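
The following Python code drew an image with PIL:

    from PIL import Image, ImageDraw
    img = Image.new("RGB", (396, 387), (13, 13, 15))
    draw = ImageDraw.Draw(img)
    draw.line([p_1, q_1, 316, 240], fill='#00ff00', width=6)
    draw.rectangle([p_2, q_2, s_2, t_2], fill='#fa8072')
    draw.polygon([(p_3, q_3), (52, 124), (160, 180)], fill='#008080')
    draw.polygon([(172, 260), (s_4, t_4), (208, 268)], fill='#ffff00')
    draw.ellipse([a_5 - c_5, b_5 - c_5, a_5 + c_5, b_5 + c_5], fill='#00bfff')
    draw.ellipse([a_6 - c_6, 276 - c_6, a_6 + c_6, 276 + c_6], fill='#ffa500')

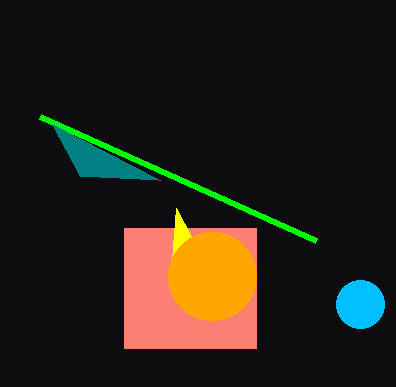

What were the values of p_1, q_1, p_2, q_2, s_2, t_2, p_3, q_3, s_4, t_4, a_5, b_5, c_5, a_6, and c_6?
p_1 = 40, q_1 = 116, p_2 = 124, q_2 = 228, s_2 = 256, t_2 = 348, p_3 = 80, q_3 = 176, s_4 = 176, t_4 = 208, a_5 = 360, b_5 = 304, c_5 = 24, a_6 = 212, c_6 = 44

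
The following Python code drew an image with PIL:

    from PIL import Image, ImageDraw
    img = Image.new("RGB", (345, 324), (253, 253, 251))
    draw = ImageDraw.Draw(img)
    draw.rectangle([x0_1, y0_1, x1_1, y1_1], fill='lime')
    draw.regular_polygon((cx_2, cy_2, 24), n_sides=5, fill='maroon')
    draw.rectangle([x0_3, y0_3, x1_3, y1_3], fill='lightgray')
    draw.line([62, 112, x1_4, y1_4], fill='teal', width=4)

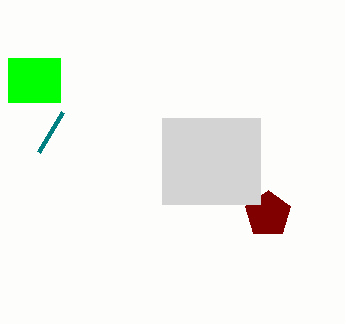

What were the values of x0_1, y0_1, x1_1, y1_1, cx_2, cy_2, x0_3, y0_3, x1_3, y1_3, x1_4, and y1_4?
x0_1 = 8
y0_1 = 58
x1_1 = 60
y1_1 = 102
cx_2 = 268
cy_2 = 214
x0_3 = 162
y0_3 = 118
x1_3 = 260
y1_3 = 204
x1_4 = 38
y1_4 = 152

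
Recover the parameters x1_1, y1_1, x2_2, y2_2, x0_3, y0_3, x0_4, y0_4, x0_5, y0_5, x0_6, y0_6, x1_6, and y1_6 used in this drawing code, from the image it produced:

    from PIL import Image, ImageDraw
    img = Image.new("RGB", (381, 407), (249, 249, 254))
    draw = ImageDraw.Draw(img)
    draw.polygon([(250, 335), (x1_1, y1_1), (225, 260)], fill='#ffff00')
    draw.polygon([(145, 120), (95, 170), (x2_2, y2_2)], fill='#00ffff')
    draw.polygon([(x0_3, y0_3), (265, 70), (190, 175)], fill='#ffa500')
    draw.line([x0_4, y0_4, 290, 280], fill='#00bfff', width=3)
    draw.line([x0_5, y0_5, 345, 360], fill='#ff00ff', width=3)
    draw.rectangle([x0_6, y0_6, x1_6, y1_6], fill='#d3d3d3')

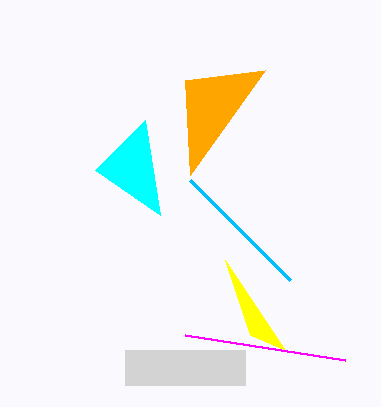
x1_1 = 285
y1_1 = 350
x2_2 = 160
y2_2 = 215
x0_3 = 185
y0_3 = 80
x0_4 = 190
y0_4 = 180
x0_5 = 185
y0_5 = 335
x0_6 = 125
y0_6 = 350
x1_6 = 245
y1_6 = 385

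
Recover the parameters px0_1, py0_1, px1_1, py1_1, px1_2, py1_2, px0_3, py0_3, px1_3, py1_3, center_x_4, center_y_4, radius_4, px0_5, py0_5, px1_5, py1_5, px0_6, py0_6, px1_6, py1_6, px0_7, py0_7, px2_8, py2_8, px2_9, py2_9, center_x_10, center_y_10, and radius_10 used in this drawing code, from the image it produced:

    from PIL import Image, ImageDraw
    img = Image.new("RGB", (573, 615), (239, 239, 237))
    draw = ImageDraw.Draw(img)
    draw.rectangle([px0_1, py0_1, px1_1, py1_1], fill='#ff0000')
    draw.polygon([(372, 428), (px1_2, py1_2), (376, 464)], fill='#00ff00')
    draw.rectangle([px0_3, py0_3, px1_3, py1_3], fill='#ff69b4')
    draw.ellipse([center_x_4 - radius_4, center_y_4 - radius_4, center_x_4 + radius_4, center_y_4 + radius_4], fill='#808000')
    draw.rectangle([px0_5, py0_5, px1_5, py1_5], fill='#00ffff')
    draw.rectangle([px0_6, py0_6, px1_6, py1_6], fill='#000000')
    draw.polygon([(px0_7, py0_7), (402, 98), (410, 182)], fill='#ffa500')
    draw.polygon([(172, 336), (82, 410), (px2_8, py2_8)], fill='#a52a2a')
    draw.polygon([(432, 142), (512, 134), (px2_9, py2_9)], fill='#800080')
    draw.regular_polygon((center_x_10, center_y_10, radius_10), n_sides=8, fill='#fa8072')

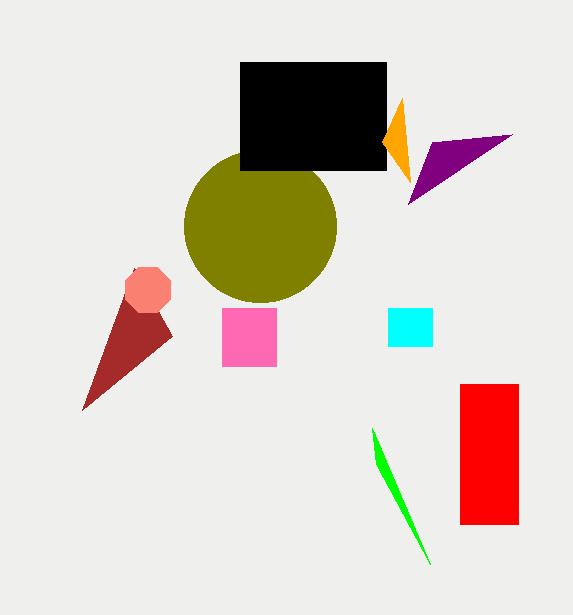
px0_1 = 460
py0_1 = 384
px1_1 = 518
py1_1 = 524
px1_2 = 430
py1_2 = 564
px0_3 = 222
py0_3 = 308
px1_3 = 276
py1_3 = 366
center_x_4 = 260
center_y_4 = 226
radius_4 = 76
px0_5 = 388
py0_5 = 308
px1_5 = 432
py1_5 = 346
px0_6 = 240
py0_6 = 62
px1_6 = 386
py1_6 = 170
px0_7 = 382
py0_7 = 142
px2_8 = 134
py2_8 = 268
px2_9 = 408
py2_9 = 204
center_x_10 = 148
center_y_10 = 290
radius_10 = 24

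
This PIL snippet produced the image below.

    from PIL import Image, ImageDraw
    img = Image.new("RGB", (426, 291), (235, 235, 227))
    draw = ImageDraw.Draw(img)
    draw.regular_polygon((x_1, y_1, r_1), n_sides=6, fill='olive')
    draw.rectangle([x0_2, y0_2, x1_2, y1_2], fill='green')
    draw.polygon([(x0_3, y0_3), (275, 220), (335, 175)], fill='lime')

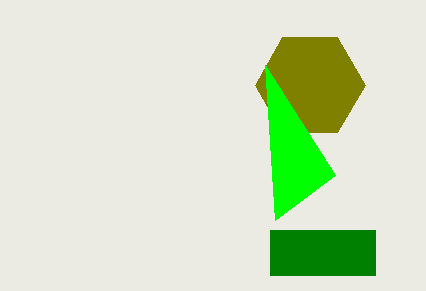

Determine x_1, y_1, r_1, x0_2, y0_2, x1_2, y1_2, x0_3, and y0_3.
x_1 = 310
y_1 = 85
r_1 = 55
x0_2 = 270
y0_2 = 230
x1_2 = 375
y1_2 = 275
x0_3 = 265
y0_3 = 65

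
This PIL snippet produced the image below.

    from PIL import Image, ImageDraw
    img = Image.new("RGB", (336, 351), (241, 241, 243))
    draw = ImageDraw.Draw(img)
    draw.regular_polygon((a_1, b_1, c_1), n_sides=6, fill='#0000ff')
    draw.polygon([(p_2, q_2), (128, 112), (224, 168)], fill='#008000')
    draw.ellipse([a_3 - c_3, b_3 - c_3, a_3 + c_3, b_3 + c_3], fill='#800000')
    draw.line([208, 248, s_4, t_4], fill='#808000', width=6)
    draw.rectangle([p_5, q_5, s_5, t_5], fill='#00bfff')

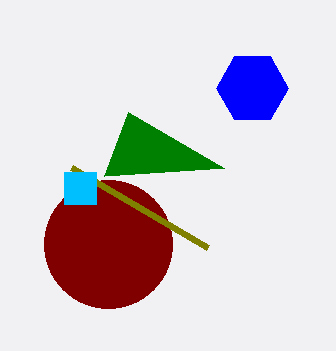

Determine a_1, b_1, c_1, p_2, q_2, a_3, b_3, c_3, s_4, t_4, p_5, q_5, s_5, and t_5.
a_1 = 252
b_1 = 88
c_1 = 36
p_2 = 104
q_2 = 176
a_3 = 108
b_3 = 244
c_3 = 64
s_4 = 72
t_4 = 168
p_5 = 64
q_5 = 172
s_5 = 96
t_5 = 204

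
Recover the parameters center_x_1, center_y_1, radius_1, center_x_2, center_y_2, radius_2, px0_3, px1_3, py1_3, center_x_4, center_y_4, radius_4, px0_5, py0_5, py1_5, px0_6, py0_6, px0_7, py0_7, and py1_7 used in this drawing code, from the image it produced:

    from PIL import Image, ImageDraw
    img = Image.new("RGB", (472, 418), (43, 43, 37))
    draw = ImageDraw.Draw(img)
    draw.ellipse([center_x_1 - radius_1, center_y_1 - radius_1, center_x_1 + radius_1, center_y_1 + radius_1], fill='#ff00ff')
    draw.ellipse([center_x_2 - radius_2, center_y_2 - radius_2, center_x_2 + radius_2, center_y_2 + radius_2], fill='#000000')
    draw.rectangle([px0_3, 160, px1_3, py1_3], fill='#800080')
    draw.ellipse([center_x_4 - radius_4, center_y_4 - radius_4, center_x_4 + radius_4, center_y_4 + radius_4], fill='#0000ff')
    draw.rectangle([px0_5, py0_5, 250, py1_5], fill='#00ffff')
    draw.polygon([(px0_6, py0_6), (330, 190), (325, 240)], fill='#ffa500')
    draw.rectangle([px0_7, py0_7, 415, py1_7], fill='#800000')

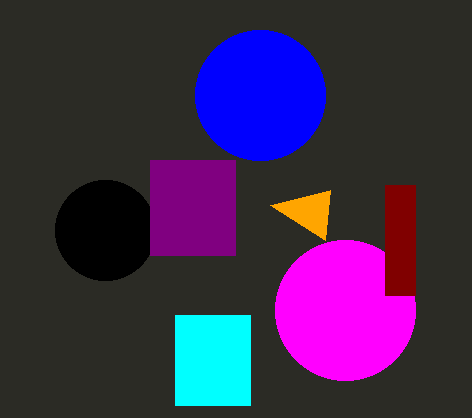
center_x_1 = 345, center_y_1 = 310, radius_1 = 70, center_x_2 = 105, center_y_2 = 230, radius_2 = 50, px0_3 = 150, px1_3 = 235, py1_3 = 255, center_x_4 = 260, center_y_4 = 95, radius_4 = 65, px0_5 = 175, py0_5 = 315, py1_5 = 405, px0_6 = 270, py0_6 = 205, px0_7 = 385, py0_7 = 185, py1_7 = 295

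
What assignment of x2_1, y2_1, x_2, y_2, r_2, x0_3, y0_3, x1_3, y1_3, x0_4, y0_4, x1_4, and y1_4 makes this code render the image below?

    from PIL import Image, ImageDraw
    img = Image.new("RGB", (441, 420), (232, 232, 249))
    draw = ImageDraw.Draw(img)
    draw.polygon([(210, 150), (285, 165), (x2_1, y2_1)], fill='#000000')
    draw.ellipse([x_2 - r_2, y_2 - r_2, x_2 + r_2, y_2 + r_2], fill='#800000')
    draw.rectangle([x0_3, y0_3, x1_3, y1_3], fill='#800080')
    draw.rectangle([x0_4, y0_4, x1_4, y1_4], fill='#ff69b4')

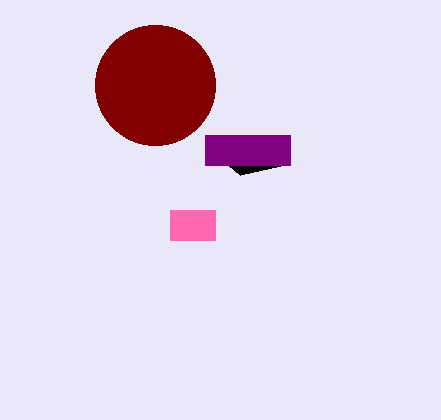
x2_1 = 240, y2_1 = 175, x_2 = 155, y_2 = 85, r_2 = 60, x0_3 = 205, y0_3 = 135, x1_3 = 290, y1_3 = 165, x0_4 = 170, y0_4 = 210, x1_4 = 215, y1_4 = 240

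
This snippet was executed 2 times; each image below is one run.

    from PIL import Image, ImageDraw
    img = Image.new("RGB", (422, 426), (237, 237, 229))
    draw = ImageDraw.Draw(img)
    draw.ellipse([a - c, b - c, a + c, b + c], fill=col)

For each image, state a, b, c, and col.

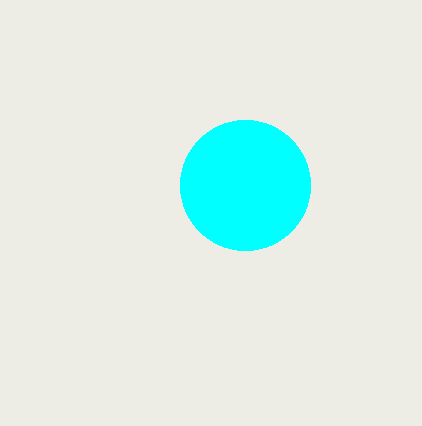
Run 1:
a = 245, b = 185, c = 65, col = 'cyan'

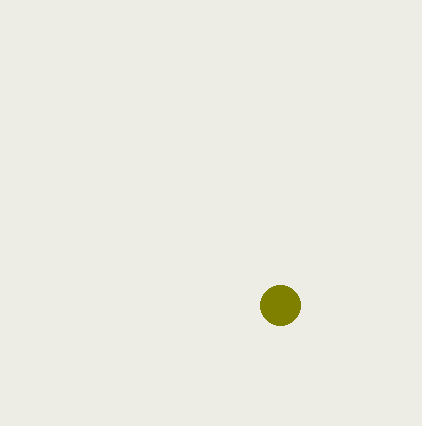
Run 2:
a = 280
b = 305
c = 20
col = 'olive'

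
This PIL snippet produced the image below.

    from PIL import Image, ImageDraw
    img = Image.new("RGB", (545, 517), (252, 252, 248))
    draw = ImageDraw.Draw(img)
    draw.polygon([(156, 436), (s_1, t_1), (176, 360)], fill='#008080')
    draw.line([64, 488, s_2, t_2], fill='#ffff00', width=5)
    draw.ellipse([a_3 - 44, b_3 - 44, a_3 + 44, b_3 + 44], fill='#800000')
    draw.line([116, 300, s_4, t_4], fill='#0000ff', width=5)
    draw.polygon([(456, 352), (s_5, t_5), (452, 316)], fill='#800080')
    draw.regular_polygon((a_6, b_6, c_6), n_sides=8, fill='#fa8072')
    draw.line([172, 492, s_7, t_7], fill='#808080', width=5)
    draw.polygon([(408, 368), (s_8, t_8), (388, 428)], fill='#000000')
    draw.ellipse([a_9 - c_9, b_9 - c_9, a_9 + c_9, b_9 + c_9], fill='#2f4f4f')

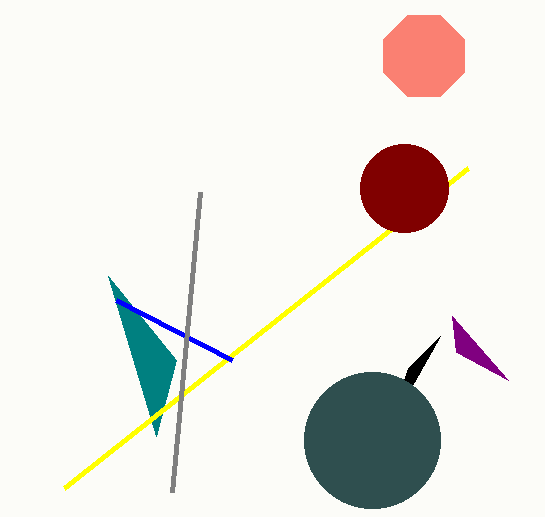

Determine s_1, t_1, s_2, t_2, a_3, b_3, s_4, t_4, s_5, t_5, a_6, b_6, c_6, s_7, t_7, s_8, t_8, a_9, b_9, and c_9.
s_1 = 108; t_1 = 276; s_2 = 468; t_2 = 168; a_3 = 404; b_3 = 188; s_4 = 232; t_4 = 360; s_5 = 508; t_5 = 380; a_6 = 424; b_6 = 56; c_6 = 44; s_7 = 200; t_7 = 192; s_8 = 440; t_8 = 336; a_9 = 372; b_9 = 440; c_9 = 68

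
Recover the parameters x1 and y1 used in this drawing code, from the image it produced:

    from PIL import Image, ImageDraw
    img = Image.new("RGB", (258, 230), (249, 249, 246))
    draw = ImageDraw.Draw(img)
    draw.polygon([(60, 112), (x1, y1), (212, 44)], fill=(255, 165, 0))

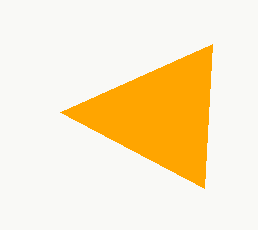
x1 = 204; y1 = 188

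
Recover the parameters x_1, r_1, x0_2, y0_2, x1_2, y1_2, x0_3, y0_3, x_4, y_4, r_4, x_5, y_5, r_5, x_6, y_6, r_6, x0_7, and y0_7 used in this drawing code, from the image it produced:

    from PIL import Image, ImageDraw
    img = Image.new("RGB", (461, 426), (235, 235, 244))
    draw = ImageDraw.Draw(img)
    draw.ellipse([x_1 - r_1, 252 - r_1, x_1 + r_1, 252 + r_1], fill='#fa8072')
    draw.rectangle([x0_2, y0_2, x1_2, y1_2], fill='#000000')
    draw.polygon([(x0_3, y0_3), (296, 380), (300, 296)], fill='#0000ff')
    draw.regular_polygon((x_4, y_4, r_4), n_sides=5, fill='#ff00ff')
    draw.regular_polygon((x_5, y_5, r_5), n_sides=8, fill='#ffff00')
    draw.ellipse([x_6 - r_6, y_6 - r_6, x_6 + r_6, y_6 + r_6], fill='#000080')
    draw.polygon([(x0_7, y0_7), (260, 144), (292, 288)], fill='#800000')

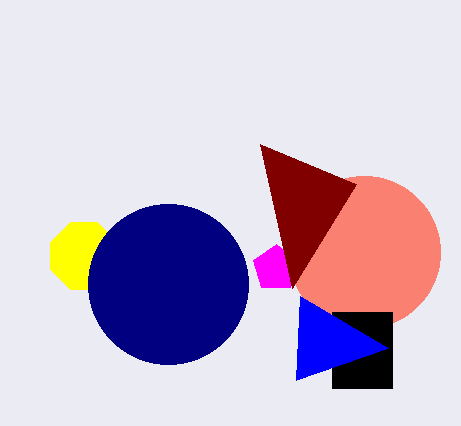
x_1 = 364
r_1 = 76
x0_2 = 332
y0_2 = 312
x1_2 = 392
y1_2 = 388
x0_3 = 388
y0_3 = 348
x_4 = 276
y_4 = 268
r_4 = 24
x_5 = 84
y_5 = 256
r_5 = 36
x_6 = 168
y_6 = 284
r_6 = 80
x0_7 = 356
y0_7 = 184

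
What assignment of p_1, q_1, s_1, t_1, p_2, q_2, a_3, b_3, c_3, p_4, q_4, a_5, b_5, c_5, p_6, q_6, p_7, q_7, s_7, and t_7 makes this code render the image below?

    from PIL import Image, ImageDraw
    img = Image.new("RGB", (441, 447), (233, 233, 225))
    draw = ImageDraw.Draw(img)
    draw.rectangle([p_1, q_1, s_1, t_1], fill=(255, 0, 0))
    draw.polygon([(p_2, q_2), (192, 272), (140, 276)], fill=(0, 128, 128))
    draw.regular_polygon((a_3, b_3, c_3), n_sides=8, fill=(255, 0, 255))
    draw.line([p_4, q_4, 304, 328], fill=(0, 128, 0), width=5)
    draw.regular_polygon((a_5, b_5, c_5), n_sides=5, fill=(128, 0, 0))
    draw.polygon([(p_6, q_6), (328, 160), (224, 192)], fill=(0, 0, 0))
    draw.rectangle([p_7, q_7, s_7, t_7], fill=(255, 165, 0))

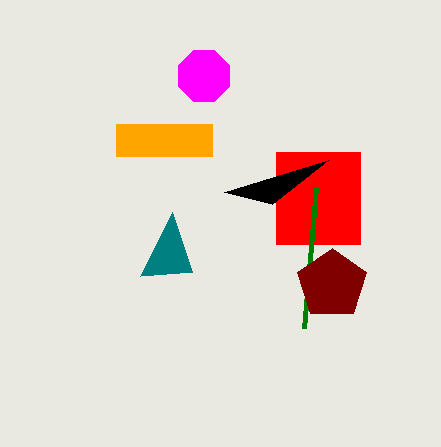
p_1 = 276; q_1 = 152; s_1 = 360; t_1 = 244; p_2 = 172; q_2 = 212; a_3 = 204; b_3 = 76; c_3 = 28; p_4 = 316; q_4 = 188; a_5 = 332; b_5 = 284; c_5 = 36; p_6 = 272; q_6 = 204; p_7 = 116; q_7 = 124; s_7 = 212; t_7 = 156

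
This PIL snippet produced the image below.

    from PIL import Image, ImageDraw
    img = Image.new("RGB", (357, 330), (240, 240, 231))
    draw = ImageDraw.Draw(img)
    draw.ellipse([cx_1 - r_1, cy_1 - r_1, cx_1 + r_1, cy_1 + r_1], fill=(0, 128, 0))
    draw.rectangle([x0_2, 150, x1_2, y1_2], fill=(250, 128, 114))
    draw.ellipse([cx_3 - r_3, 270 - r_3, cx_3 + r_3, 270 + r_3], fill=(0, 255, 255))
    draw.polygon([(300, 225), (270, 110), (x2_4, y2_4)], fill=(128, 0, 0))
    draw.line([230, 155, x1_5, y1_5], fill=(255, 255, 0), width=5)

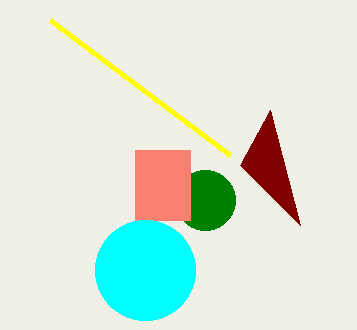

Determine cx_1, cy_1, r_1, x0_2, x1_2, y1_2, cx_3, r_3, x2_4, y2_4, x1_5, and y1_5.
cx_1 = 205, cy_1 = 200, r_1 = 30, x0_2 = 135, x1_2 = 190, y1_2 = 220, cx_3 = 145, r_3 = 50, x2_4 = 240, y2_4 = 165, x1_5 = 50, y1_5 = 20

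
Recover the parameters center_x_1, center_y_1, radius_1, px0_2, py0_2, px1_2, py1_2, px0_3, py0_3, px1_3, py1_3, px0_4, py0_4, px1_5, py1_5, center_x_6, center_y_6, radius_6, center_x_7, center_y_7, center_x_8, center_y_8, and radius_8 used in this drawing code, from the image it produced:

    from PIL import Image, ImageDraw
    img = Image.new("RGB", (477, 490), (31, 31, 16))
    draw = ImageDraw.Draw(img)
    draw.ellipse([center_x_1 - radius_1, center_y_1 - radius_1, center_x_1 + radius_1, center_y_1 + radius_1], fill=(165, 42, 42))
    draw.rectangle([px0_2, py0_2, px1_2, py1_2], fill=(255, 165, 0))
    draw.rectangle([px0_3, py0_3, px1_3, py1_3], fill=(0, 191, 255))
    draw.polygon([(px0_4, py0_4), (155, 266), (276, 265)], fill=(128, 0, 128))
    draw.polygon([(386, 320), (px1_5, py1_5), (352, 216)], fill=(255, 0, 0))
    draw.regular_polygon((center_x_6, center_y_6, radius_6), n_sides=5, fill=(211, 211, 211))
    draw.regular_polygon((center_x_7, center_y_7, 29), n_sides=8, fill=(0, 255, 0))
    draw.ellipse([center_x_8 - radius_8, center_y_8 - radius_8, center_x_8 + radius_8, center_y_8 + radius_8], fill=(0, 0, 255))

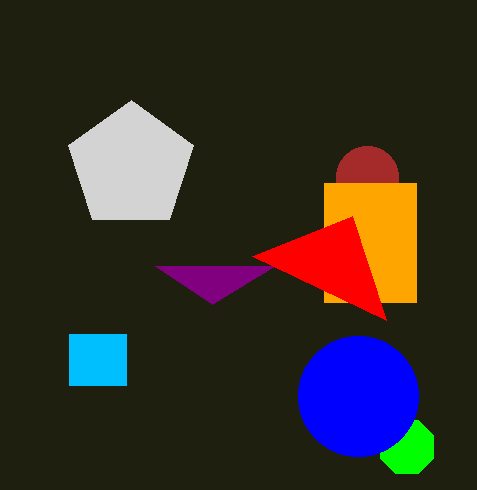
center_x_1 = 367
center_y_1 = 177
radius_1 = 31
px0_2 = 324
py0_2 = 183
px1_2 = 416
py1_2 = 302
px0_3 = 69
py0_3 = 334
px1_3 = 126
py1_3 = 385
px0_4 = 212
py0_4 = 304
px1_5 = 252
py1_5 = 256
center_x_6 = 131
center_y_6 = 166
radius_6 = 66
center_x_7 = 407
center_y_7 = 447
center_x_8 = 358
center_y_8 = 396
radius_8 = 60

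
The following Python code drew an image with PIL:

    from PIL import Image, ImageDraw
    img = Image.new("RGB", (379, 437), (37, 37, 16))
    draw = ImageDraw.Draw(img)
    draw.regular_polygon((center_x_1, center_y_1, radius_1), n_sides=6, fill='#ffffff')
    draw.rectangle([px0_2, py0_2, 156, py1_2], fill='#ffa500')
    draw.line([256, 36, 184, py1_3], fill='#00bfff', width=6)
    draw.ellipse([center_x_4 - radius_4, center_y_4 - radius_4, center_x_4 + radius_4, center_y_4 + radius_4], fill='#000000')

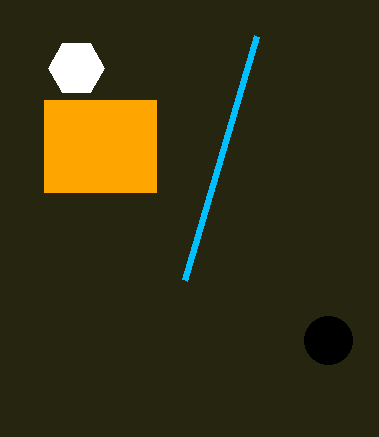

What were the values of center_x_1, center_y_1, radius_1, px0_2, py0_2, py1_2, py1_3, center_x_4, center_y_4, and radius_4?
center_x_1 = 76, center_y_1 = 68, radius_1 = 28, px0_2 = 44, py0_2 = 100, py1_2 = 192, py1_3 = 280, center_x_4 = 328, center_y_4 = 340, radius_4 = 24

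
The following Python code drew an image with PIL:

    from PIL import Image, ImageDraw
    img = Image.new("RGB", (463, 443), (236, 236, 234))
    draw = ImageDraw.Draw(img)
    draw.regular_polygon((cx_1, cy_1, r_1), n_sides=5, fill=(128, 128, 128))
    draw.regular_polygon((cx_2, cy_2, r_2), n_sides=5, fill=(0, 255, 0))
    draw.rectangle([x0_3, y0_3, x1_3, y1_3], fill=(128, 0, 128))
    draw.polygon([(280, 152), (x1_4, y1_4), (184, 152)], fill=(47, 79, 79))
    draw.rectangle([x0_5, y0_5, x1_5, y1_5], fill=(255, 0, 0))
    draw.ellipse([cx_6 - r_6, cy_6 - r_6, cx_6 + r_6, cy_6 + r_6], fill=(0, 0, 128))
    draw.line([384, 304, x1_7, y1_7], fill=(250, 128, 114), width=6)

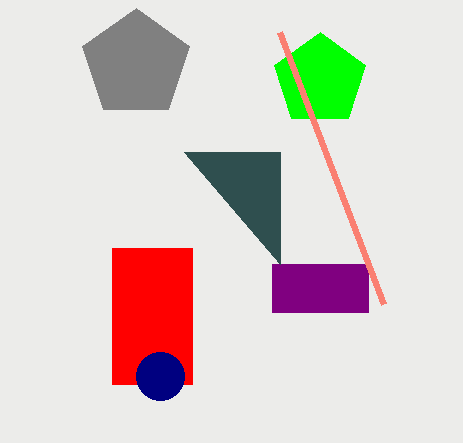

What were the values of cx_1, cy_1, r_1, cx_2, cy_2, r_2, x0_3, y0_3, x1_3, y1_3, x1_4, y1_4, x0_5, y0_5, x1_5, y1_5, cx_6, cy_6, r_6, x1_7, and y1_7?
cx_1 = 136, cy_1 = 64, r_1 = 56, cx_2 = 320, cy_2 = 80, r_2 = 48, x0_3 = 272, y0_3 = 264, x1_3 = 368, y1_3 = 312, x1_4 = 280, y1_4 = 264, x0_5 = 112, y0_5 = 248, x1_5 = 192, y1_5 = 384, cx_6 = 160, cy_6 = 376, r_6 = 24, x1_7 = 280, y1_7 = 32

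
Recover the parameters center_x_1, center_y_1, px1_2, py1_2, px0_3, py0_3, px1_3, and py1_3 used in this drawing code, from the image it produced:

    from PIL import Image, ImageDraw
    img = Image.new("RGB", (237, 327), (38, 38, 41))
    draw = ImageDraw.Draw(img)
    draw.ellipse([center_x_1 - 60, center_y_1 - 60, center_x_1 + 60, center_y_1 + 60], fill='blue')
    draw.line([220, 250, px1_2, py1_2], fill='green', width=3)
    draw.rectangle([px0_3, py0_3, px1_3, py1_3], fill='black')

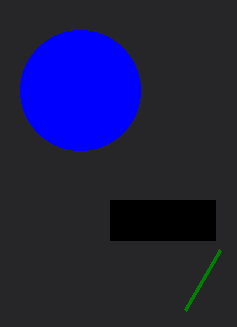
center_x_1 = 80; center_y_1 = 90; px1_2 = 185; py1_2 = 310; px0_3 = 110; py0_3 = 200; px1_3 = 215; py1_3 = 240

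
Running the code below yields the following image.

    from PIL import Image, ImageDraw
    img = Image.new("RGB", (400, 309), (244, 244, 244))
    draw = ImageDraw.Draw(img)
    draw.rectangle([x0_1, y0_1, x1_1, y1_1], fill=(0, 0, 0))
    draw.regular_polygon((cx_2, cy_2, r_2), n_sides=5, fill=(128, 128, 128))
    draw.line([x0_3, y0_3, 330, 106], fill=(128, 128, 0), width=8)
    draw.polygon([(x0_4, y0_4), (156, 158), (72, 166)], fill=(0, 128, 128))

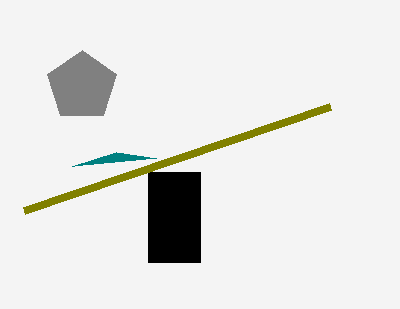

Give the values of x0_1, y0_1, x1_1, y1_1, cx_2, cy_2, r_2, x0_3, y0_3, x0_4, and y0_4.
x0_1 = 148, y0_1 = 172, x1_1 = 200, y1_1 = 262, cx_2 = 82, cy_2 = 86, r_2 = 36, x0_3 = 24, y0_3 = 210, x0_4 = 116, y0_4 = 152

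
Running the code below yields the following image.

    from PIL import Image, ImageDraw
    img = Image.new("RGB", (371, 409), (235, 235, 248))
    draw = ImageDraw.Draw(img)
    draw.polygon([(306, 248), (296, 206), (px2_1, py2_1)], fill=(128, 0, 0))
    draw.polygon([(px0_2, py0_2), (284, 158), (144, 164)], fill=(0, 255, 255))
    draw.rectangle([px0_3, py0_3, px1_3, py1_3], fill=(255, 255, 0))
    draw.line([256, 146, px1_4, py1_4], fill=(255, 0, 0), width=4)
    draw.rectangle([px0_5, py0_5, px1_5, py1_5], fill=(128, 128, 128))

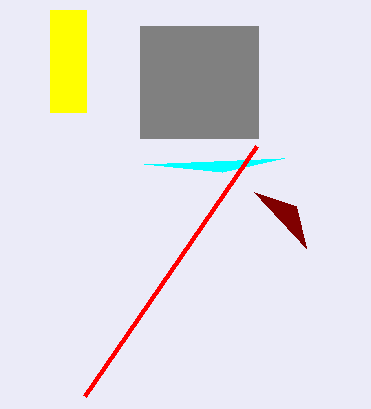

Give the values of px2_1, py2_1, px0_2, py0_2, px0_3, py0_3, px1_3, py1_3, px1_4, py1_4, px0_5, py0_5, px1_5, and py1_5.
px2_1 = 254; py2_1 = 192; px0_2 = 222; py0_2 = 172; px0_3 = 50; py0_3 = 10; px1_3 = 86; py1_3 = 112; px1_4 = 84; py1_4 = 396; px0_5 = 140; py0_5 = 26; px1_5 = 258; py1_5 = 138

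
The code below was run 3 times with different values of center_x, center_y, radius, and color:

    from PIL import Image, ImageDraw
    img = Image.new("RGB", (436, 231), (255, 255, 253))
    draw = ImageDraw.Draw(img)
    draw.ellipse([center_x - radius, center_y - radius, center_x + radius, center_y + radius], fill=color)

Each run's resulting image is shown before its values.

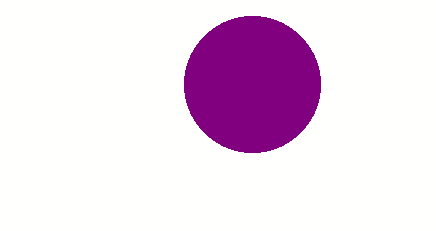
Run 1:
center_x = 252; center_y = 84; radius = 68; color = 'purple'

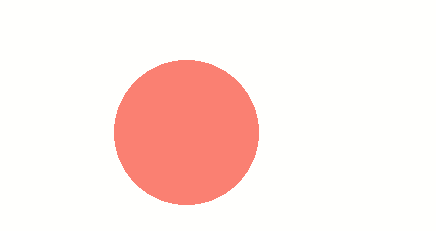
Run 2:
center_x = 186, center_y = 132, radius = 72, color = 'salmon'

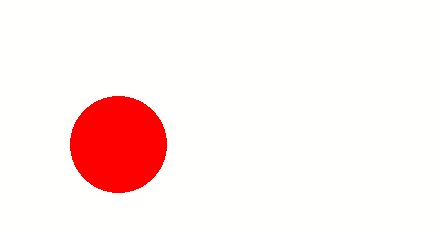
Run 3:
center_x = 118, center_y = 144, radius = 48, color = 'red'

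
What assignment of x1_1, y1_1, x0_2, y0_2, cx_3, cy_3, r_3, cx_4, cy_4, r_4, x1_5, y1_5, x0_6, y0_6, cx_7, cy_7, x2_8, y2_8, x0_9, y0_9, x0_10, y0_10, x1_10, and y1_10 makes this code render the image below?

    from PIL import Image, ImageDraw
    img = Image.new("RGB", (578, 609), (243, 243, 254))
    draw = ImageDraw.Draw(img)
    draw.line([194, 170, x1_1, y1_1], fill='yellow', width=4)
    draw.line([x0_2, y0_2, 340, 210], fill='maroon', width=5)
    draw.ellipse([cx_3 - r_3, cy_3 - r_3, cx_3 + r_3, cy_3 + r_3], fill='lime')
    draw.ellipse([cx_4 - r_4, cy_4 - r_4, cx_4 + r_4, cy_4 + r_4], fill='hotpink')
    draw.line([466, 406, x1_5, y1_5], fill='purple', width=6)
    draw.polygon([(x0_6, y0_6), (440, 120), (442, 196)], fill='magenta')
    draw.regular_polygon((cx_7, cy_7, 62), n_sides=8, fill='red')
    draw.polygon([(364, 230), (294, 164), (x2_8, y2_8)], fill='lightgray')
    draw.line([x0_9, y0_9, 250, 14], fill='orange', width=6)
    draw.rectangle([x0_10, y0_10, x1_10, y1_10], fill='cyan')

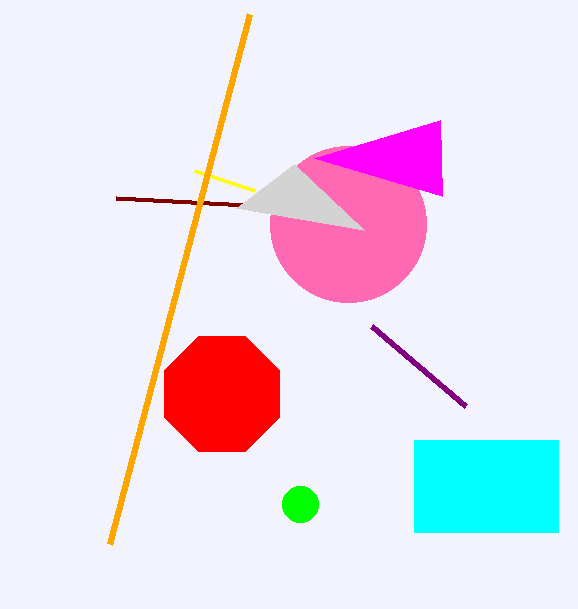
x1_1 = 254, y1_1 = 190, x0_2 = 116, y0_2 = 198, cx_3 = 300, cy_3 = 504, r_3 = 18, cx_4 = 348, cy_4 = 224, r_4 = 78, x1_5 = 372, y1_5 = 326, x0_6 = 314, y0_6 = 158, cx_7 = 222, cy_7 = 394, x2_8 = 236, y2_8 = 208, x0_9 = 110, y0_9 = 544, x0_10 = 414, y0_10 = 440, x1_10 = 558, y1_10 = 532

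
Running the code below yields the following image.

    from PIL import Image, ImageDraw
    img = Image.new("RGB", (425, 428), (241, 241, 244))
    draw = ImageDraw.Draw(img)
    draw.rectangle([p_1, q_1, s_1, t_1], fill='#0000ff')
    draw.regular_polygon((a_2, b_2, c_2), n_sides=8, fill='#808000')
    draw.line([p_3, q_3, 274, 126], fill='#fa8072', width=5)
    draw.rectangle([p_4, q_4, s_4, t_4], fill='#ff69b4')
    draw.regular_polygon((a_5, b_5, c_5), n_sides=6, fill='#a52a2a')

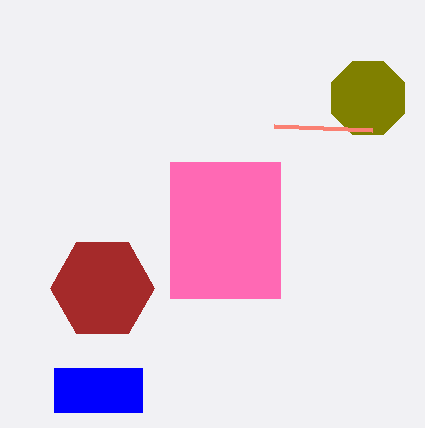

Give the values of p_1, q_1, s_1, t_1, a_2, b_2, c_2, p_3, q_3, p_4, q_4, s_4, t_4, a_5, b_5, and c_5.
p_1 = 54, q_1 = 368, s_1 = 142, t_1 = 412, a_2 = 368, b_2 = 98, c_2 = 40, p_3 = 372, q_3 = 130, p_4 = 170, q_4 = 162, s_4 = 280, t_4 = 298, a_5 = 102, b_5 = 288, c_5 = 52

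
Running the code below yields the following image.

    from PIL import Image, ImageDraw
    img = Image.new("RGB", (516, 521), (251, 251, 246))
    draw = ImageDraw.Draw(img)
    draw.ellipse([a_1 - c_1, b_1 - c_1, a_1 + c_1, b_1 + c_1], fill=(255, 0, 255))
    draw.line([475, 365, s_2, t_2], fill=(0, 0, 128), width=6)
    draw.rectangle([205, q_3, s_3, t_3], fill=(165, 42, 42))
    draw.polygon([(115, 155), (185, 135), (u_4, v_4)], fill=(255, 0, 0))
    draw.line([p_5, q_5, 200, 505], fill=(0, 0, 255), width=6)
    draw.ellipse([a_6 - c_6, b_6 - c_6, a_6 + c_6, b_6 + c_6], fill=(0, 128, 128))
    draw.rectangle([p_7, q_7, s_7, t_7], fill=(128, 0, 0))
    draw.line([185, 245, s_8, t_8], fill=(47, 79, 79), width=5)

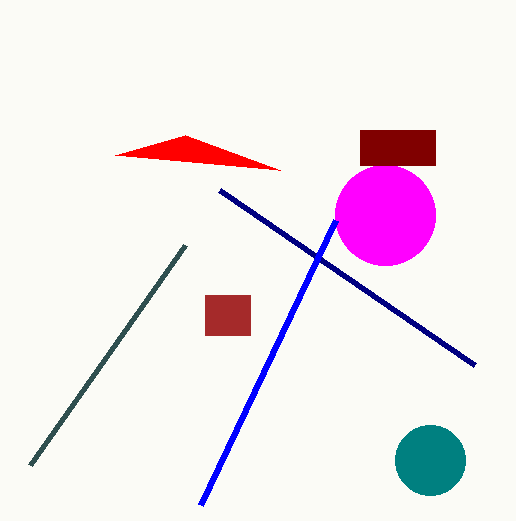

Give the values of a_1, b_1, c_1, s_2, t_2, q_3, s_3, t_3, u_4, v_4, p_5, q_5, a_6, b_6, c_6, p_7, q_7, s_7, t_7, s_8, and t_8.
a_1 = 385, b_1 = 215, c_1 = 50, s_2 = 220, t_2 = 190, q_3 = 295, s_3 = 250, t_3 = 335, u_4 = 280, v_4 = 170, p_5 = 335, q_5 = 220, a_6 = 430, b_6 = 460, c_6 = 35, p_7 = 360, q_7 = 130, s_7 = 435, t_7 = 165, s_8 = 30, t_8 = 465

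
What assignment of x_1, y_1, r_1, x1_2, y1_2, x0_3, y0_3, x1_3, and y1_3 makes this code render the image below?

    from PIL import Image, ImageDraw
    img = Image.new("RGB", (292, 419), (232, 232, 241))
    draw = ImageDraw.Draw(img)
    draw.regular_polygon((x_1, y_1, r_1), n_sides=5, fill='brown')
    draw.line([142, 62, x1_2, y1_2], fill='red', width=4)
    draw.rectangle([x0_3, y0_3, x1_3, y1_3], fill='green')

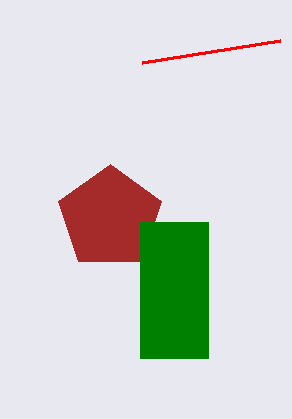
x_1 = 110
y_1 = 218
r_1 = 54
x1_2 = 280
y1_2 = 40
x0_3 = 140
y0_3 = 222
x1_3 = 208
y1_3 = 358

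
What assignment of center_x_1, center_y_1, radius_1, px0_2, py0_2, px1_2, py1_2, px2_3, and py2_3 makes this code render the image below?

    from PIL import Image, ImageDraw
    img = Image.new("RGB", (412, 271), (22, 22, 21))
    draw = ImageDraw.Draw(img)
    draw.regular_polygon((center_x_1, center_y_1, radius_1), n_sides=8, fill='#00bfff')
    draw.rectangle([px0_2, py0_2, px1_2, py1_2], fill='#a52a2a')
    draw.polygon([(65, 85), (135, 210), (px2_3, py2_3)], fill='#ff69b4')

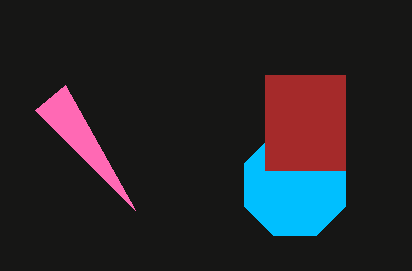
center_x_1 = 295, center_y_1 = 185, radius_1 = 55, px0_2 = 265, py0_2 = 75, px1_2 = 345, py1_2 = 170, px2_3 = 35, py2_3 = 110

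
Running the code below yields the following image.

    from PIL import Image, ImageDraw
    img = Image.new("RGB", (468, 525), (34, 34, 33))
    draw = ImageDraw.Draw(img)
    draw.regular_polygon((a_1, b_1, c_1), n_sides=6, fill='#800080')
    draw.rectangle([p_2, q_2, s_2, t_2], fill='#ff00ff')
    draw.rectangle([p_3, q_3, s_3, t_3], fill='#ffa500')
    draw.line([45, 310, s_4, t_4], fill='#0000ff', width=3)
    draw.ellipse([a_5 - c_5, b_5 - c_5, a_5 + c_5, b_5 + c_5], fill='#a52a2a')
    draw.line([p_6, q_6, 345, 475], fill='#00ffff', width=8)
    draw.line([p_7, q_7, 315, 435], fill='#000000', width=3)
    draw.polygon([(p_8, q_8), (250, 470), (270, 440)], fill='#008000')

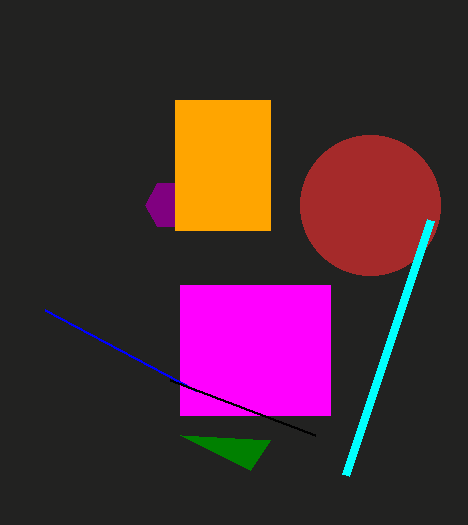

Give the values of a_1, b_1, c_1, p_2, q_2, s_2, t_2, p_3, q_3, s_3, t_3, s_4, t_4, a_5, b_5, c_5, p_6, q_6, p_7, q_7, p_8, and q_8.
a_1 = 170, b_1 = 205, c_1 = 25, p_2 = 180, q_2 = 285, s_2 = 330, t_2 = 415, p_3 = 175, q_3 = 100, s_3 = 270, t_3 = 230, s_4 = 195, t_4 = 390, a_5 = 370, b_5 = 205, c_5 = 70, p_6 = 430, q_6 = 220, p_7 = 170, q_7 = 380, p_8 = 180, q_8 = 435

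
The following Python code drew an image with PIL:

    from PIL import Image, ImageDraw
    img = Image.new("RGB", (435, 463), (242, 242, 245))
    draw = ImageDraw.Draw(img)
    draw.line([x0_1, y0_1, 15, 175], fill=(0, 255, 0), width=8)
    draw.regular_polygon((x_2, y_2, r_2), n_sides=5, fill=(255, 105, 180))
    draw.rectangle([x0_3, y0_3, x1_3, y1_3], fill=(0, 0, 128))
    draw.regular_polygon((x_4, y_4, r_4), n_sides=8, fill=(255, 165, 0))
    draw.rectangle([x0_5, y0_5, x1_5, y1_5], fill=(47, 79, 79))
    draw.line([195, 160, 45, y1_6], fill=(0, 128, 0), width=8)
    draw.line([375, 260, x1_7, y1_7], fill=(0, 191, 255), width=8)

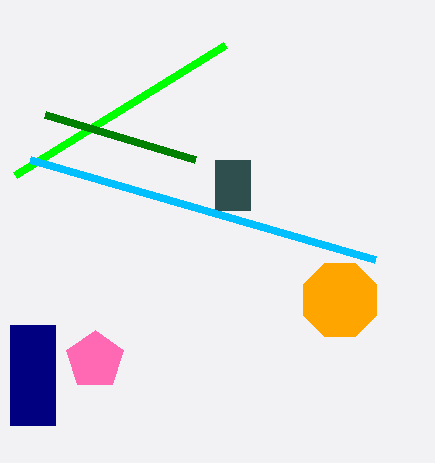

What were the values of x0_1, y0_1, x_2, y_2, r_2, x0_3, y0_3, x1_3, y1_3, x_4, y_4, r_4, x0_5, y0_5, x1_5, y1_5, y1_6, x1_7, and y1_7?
x0_1 = 225; y0_1 = 45; x_2 = 95; y_2 = 360; r_2 = 30; x0_3 = 10; y0_3 = 325; x1_3 = 55; y1_3 = 425; x_4 = 340; y_4 = 300; r_4 = 40; x0_5 = 215; y0_5 = 160; x1_5 = 250; y1_5 = 210; y1_6 = 115; x1_7 = 30; y1_7 = 160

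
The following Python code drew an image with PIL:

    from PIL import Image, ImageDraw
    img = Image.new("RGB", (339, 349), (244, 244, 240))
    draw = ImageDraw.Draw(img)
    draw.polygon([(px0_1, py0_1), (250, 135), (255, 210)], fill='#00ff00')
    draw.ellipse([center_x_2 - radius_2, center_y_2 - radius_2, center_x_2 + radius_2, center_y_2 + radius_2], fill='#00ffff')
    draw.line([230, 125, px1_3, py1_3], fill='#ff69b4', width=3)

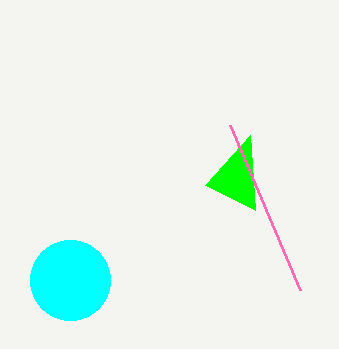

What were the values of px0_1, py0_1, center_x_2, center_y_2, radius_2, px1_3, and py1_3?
px0_1 = 205
py0_1 = 185
center_x_2 = 70
center_y_2 = 280
radius_2 = 40
px1_3 = 300
py1_3 = 290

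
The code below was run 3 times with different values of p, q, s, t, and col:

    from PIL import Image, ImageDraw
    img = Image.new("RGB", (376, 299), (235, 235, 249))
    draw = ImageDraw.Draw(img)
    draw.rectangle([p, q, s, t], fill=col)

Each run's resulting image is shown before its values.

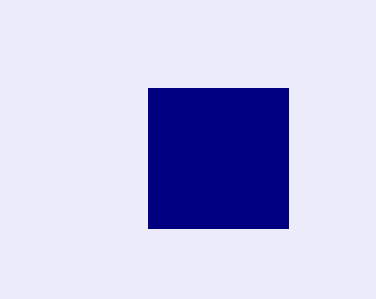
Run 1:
p = 148
q = 88
s = 288
t = 228
col = 'navy'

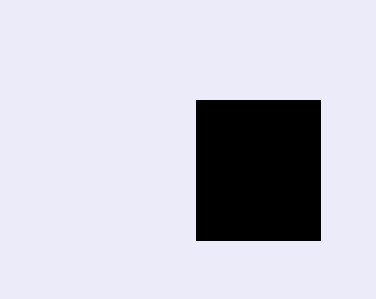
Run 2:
p = 196; q = 100; s = 320; t = 240; col = 'black'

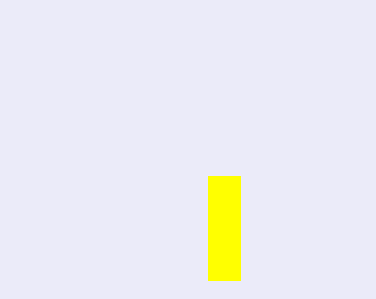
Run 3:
p = 208, q = 176, s = 240, t = 280, col = 'yellow'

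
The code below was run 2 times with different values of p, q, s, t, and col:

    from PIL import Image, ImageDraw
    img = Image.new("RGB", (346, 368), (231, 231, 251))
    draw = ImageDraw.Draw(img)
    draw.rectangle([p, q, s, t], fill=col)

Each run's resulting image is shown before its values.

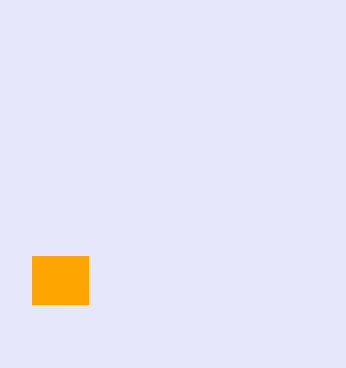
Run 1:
p = 32; q = 256; s = 88; t = 304; col = 'orange'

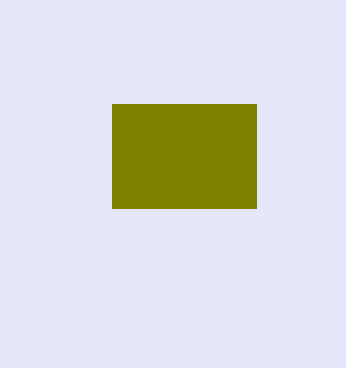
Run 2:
p = 112, q = 104, s = 256, t = 208, col = 'olive'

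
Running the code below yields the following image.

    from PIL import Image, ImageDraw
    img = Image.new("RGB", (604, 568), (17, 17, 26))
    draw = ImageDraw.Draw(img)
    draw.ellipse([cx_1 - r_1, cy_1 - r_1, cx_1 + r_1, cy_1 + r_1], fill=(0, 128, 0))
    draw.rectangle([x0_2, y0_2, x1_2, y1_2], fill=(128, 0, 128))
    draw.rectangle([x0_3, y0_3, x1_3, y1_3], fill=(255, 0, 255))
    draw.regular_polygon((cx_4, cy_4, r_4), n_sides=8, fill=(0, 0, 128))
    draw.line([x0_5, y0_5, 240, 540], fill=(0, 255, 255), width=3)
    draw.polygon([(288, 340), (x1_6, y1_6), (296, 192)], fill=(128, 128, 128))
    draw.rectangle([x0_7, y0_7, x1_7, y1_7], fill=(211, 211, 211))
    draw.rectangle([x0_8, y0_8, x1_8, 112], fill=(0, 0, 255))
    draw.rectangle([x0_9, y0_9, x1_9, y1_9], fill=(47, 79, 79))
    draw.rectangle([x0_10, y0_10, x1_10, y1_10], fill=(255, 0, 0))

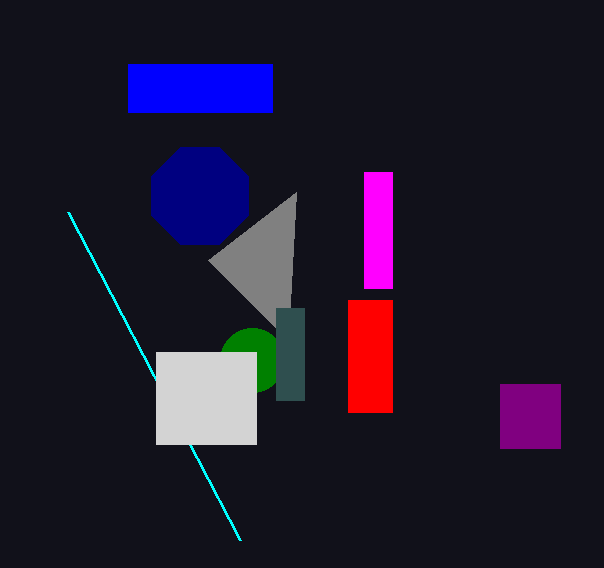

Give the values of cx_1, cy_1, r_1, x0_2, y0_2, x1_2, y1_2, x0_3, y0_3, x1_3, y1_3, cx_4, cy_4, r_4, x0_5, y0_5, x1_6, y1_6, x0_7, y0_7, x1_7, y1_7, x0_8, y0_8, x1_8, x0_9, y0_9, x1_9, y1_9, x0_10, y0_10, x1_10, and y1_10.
cx_1 = 252, cy_1 = 360, r_1 = 32, x0_2 = 500, y0_2 = 384, x1_2 = 560, y1_2 = 448, x0_3 = 364, y0_3 = 172, x1_3 = 392, y1_3 = 288, cx_4 = 200, cy_4 = 196, r_4 = 52, x0_5 = 68, y0_5 = 212, x1_6 = 208, y1_6 = 260, x0_7 = 156, y0_7 = 352, x1_7 = 256, y1_7 = 444, x0_8 = 128, y0_8 = 64, x1_8 = 272, x0_9 = 276, y0_9 = 308, x1_9 = 304, y1_9 = 400, x0_10 = 348, y0_10 = 300, x1_10 = 392, y1_10 = 412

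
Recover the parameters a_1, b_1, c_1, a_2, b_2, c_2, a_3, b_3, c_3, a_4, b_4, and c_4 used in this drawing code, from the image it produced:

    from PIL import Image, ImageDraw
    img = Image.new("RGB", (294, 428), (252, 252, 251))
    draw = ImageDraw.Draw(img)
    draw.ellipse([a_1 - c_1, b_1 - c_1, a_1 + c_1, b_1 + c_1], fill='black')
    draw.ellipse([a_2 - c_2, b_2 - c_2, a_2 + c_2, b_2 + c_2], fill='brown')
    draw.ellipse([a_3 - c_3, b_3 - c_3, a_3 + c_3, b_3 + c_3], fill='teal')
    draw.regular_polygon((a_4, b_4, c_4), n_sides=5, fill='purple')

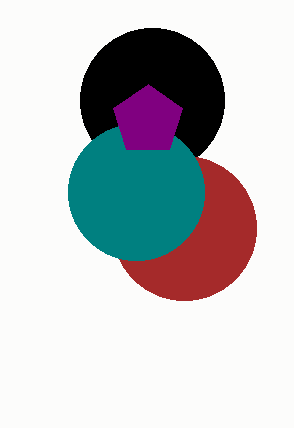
a_1 = 152; b_1 = 100; c_1 = 72; a_2 = 184; b_2 = 228; c_2 = 72; a_3 = 136; b_3 = 192; c_3 = 68; a_4 = 148; b_4 = 120; c_4 = 36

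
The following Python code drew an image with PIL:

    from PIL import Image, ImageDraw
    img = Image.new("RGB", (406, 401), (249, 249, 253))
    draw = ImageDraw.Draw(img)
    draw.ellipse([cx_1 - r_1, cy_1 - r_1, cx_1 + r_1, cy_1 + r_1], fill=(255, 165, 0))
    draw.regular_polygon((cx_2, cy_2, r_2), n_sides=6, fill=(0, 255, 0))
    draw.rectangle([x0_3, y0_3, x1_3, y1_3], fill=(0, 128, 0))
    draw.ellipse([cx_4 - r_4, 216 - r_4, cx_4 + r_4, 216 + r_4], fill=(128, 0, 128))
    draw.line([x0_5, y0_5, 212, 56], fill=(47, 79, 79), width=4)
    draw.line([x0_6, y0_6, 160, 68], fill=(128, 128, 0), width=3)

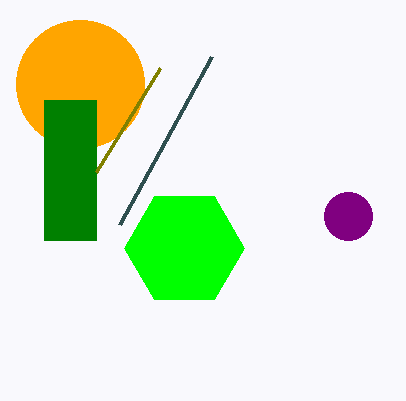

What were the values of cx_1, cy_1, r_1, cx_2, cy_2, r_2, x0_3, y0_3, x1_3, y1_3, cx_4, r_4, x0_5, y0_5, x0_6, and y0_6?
cx_1 = 80; cy_1 = 84; r_1 = 64; cx_2 = 184; cy_2 = 248; r_2 = 60; x0_3 = 44; y0_3 = 100; x1_3 = 96; y1_3 = 240; cx_4 = 348; r_4 = 24; x0_5 = 120; y0_5 = 224; x0_6 = 96; y0_6 = 172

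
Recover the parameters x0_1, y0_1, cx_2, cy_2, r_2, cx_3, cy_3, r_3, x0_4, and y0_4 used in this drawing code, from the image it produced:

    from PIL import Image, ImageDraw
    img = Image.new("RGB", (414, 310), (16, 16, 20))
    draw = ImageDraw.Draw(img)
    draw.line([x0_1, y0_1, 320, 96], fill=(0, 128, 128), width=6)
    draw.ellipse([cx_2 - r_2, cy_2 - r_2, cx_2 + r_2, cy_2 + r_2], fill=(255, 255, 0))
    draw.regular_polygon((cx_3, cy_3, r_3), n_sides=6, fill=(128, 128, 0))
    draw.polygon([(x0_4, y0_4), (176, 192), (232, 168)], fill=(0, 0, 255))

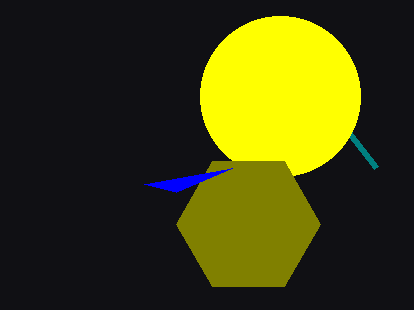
x0_1 = 376
y0_1 = 168
cx_2 = 280
cy_2 = 96
r_2 = 80
cx_3 = 248
cy_3 = 224
r_3 = 72
x0_4 = 144
y0_4 = 184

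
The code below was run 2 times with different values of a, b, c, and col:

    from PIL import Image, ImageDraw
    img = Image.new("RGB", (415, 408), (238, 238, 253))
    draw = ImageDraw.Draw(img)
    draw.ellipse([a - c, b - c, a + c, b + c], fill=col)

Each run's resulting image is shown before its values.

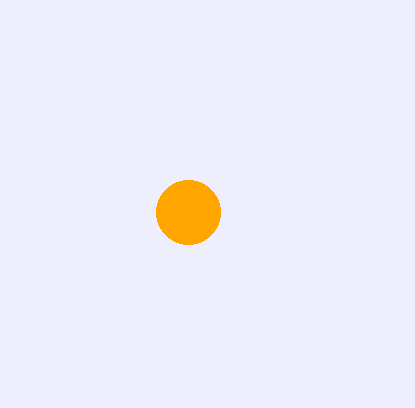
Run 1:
a = 188
b = 212
c = 32
col = 'orange'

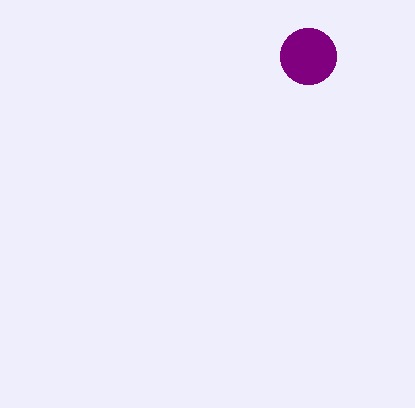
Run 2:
a = 308
b = 56
c = 28
col = 'purple'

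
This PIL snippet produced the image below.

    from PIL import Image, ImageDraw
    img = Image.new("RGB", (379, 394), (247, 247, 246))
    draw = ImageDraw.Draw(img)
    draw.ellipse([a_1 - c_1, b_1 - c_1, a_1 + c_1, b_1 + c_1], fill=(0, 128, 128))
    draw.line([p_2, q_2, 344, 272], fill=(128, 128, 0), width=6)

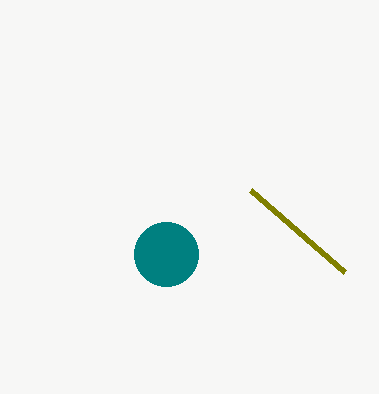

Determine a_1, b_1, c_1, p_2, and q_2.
a_1 = 166; b_1 = 254; c_1 = 32; p_2 = 250; q_2 = 190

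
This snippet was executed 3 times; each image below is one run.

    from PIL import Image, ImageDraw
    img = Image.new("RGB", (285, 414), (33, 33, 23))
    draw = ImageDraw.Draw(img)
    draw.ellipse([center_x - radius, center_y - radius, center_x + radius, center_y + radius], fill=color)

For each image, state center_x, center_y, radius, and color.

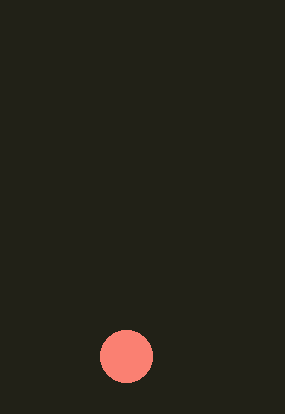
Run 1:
center_x = 126
center_y = 356
radius = 26
color = 'salmon'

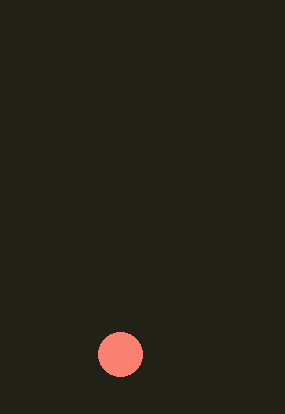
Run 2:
center_x = 120
center_y = 354
radius = 22
color = 'salmon'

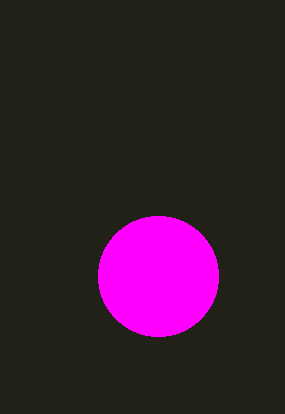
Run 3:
center_x = 158
center_y = 276
radius = 60
color = 'magenta'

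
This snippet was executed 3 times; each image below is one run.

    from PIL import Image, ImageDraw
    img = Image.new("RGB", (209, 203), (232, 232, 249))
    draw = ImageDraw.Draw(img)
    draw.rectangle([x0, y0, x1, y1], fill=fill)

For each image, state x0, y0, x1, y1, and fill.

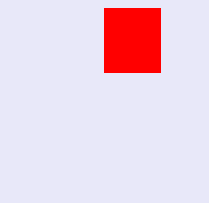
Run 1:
x0 = 104
y0 = 8
x1 = 160
y1 = 72
fill = 'red'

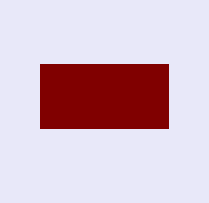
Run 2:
x0 = 40
y0 = 64
x1 = 168
y1 = 128
fill = 'maroon'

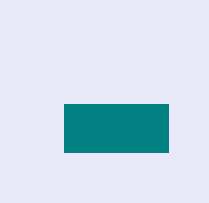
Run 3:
x0 = 64; y0 = 104; x1 = 168; y1 = 152; fill = 'teal'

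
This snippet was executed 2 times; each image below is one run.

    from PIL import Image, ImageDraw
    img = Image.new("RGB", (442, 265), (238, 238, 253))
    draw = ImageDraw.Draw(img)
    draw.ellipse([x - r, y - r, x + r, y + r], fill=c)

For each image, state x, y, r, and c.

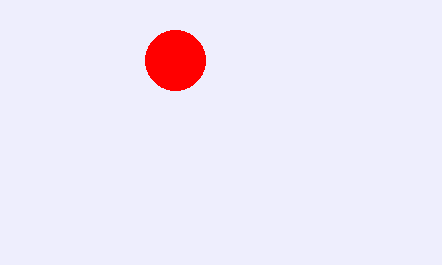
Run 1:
x = 175; y = 60; r = 30; c = 'red'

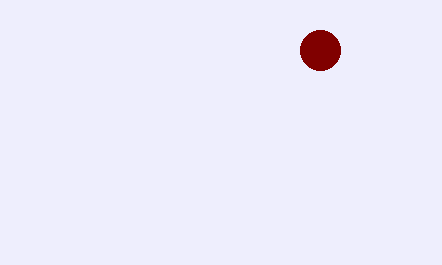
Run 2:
x = 320, y = 50, r = 20, c = 'maroon'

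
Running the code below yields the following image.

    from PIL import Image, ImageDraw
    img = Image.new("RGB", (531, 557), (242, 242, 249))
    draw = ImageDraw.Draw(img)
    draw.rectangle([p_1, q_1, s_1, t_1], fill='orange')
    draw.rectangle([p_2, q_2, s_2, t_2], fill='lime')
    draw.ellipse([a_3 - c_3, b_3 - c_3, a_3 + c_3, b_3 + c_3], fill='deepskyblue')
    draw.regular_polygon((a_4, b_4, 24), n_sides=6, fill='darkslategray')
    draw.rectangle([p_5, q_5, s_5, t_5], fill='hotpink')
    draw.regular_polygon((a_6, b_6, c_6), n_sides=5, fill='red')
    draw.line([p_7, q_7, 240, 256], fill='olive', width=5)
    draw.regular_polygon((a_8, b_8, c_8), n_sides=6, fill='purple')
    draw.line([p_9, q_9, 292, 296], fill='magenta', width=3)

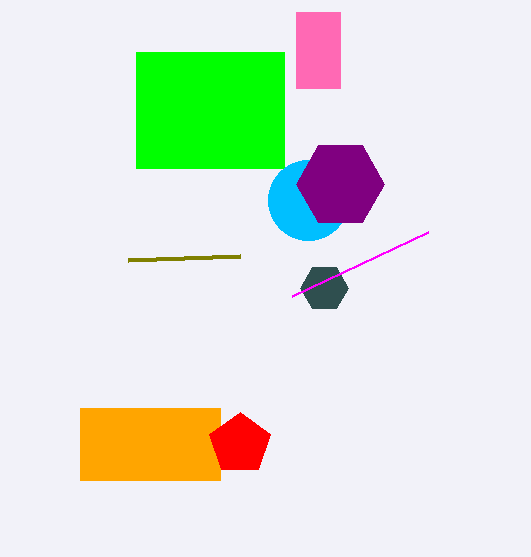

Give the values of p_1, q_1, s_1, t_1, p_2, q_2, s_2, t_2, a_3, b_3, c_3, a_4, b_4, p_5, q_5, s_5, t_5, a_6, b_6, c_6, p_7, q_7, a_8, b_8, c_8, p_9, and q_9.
p_1 = 80, q_1 = 408, s_1 = 220, t_1 = 480, p_2 = 136, q_2 = 52, s_2 = 284, t_2 = 168, a_3 = 308, b_3 = 200, c_3 = 40, a_4 = 324, b_4 = 288, p_5 = 296, q_5 = 12, s_5 = 340, t_5 = 88, a_6 = 240, b_6 = 444, c_6 = 32, p_7 = 128, q_7 = 260, a_8 = 340, b_8 = 184, c_8 = 44, p_9 = 428, q_9 = 232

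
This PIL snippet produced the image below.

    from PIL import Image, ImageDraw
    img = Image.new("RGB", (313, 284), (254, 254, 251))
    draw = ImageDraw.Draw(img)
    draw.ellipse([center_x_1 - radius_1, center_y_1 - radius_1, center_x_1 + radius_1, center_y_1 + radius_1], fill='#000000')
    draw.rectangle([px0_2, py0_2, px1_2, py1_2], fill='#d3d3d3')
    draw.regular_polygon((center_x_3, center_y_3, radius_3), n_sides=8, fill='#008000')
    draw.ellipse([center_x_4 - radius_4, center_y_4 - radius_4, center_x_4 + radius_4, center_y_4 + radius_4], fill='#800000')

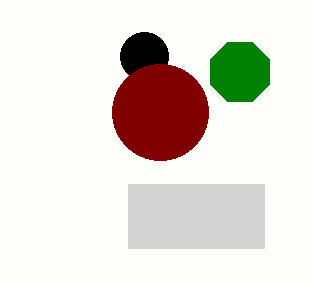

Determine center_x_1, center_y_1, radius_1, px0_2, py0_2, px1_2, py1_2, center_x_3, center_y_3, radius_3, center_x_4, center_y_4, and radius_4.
center_x_1 = 144
center_y_1 = 56
radius_1 = 24
px0_2 = 128
py0_2 = 184
px1_2 = 264
py1_2 = 248
center_x_3 = 240
center_y_3 = 72
radius_3 = 32
center_x_4 = 160
center_y_4 = 112
radius_4 = 48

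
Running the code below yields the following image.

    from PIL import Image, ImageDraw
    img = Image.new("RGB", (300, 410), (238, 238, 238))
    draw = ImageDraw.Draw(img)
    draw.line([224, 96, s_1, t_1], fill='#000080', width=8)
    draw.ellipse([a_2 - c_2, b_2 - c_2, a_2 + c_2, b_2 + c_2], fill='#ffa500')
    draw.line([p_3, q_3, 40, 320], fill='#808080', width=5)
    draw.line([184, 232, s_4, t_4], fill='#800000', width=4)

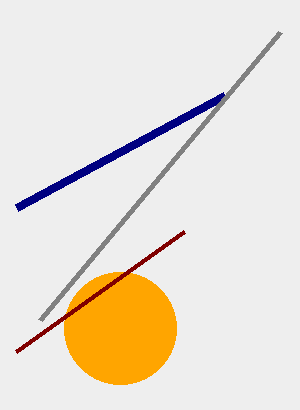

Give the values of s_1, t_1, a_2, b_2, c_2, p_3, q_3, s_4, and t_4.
s_1 = 16
t_1 = 208
a_2 = 120
b_2 = 328
c_2 = 56
p_3 = 280
q_3 = 32
s_4 = 16
t_4 = 352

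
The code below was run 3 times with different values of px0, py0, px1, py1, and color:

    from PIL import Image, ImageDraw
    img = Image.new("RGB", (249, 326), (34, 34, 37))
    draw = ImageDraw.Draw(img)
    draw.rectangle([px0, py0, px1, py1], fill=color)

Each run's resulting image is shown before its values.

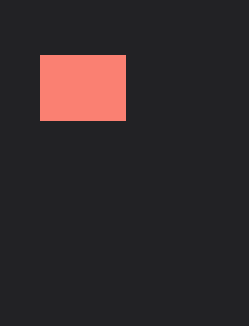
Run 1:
px0 = 40, py0 = 55, px1 = 125, py1 = 120, color = 'salmon'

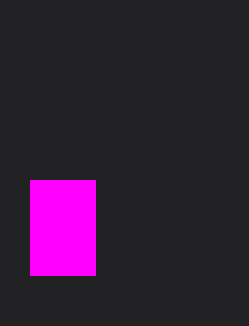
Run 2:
px0 = 30
py0 = 180
px1 = 95
py1 = 275
color = 'magenta'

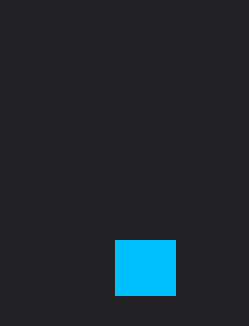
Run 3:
px0 = 115; py0 = 240; px1 = 175; py1 = 295; color = 'deepskyblue'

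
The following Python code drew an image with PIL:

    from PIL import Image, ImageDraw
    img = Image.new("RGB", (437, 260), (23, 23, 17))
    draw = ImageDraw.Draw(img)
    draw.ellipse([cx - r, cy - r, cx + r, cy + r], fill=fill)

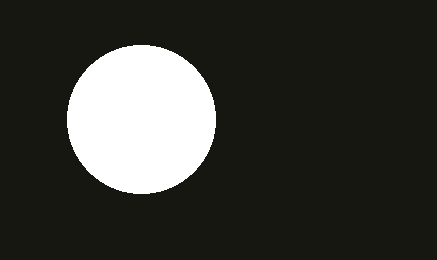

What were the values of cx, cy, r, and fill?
cx = 141
cy = 119
r = 74
fill = 'white'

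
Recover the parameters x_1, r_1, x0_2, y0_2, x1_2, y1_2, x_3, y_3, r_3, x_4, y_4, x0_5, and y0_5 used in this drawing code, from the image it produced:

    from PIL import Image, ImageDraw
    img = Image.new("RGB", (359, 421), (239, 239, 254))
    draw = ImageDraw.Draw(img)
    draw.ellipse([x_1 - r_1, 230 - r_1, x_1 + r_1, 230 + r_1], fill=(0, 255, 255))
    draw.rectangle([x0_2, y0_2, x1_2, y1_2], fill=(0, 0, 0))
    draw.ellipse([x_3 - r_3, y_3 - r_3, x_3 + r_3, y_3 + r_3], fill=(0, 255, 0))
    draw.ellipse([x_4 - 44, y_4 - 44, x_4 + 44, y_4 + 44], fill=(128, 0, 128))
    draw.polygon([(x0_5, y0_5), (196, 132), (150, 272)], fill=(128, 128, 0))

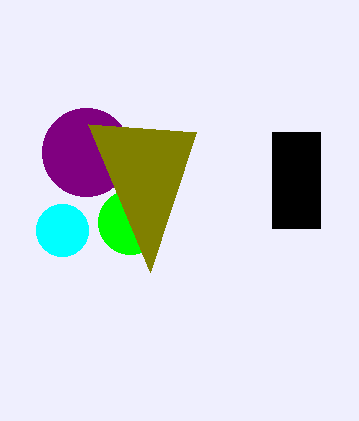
x_1 = 62; r_1 = 26; x0_2 = 272; y0_2 = 132; x1_2 = 320; y1_2 = 228; x_3 = 130; y_3 = 222; r_3 = 32; x_4 = 86; y_4 = 152; x0_5 = 88; y0_5 = 124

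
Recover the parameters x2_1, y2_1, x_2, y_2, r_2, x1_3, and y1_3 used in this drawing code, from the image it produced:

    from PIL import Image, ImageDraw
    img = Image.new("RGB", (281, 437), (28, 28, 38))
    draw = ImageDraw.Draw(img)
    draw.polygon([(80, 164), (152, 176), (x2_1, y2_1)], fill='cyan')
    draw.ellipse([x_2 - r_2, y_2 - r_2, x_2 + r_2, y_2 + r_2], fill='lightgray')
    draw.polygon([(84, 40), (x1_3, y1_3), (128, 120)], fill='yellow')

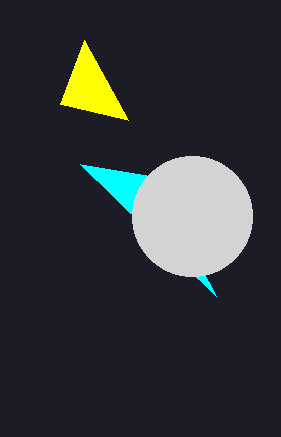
x2_1 = 216, y2_1 = 296, x_2 = 192, y_2 = 216, r_2 = 60, x1_3 = 60, y1_3 = 104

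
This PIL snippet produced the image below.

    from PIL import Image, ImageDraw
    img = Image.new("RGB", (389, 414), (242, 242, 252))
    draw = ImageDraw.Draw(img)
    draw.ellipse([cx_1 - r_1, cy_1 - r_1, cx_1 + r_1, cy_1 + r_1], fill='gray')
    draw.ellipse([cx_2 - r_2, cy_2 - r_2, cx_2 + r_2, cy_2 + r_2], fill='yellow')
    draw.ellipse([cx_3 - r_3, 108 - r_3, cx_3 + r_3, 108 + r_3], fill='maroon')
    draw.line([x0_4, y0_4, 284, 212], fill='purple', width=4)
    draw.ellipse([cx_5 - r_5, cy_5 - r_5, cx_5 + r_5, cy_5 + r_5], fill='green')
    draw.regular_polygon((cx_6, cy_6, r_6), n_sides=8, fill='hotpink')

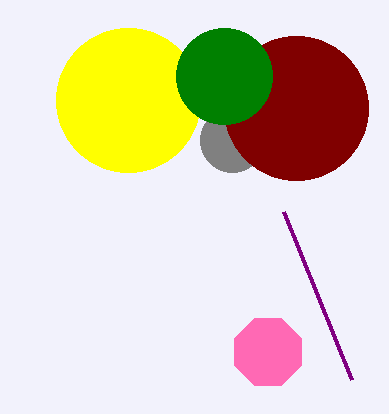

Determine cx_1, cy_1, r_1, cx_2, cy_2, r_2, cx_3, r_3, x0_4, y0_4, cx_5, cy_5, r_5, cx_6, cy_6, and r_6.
cx_1 = 232, cy_1 = 140, r_1 = 32, cx_2 = 128, cy_2 = 100, r_2 = 72, cx_3 = 296, r_3 = 72, x0_4 = 352, y0_4 = 380, cx_5 = 224, cy_5 = 76, r_5 = 48, cx_6 = 268, cy_6 = 352, r_6 = 36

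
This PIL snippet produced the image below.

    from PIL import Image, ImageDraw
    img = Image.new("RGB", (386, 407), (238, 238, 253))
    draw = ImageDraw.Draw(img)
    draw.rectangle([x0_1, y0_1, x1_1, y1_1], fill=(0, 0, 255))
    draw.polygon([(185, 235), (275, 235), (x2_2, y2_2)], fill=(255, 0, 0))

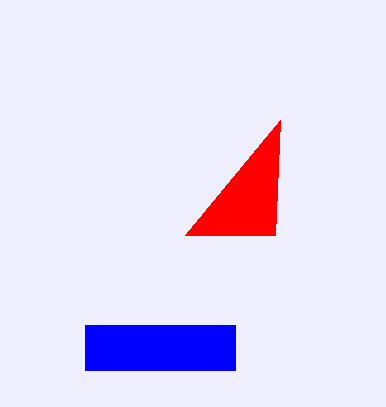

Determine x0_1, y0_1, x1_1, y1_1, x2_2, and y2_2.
x0_1 = 85, y0_1 = 325, x1_1 = 235, y1_1 = 370, x2_2 = 280, y2_2 = 120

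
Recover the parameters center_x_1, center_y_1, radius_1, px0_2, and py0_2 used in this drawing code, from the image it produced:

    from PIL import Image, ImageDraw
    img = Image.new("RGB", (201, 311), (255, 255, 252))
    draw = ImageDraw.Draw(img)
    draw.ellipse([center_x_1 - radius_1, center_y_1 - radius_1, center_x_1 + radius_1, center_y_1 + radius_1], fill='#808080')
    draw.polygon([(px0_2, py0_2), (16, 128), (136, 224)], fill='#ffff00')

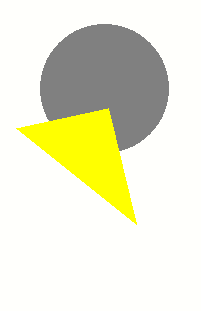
center_x_1 = 104
center_y_1 = 88
radius_1 = 64
px0_2 = 108
py0_2 = 108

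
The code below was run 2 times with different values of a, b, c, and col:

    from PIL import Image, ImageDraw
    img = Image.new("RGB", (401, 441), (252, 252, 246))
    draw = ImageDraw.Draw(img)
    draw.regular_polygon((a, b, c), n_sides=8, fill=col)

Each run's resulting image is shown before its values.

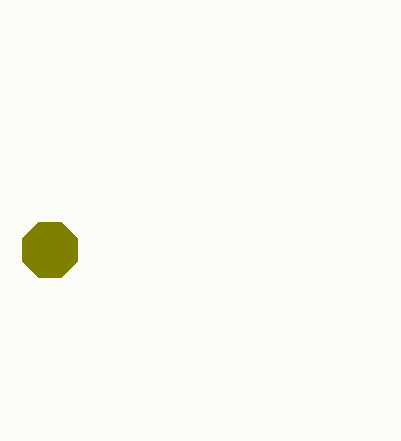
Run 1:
a = 50
b = 250
c = 30
col = 'olive'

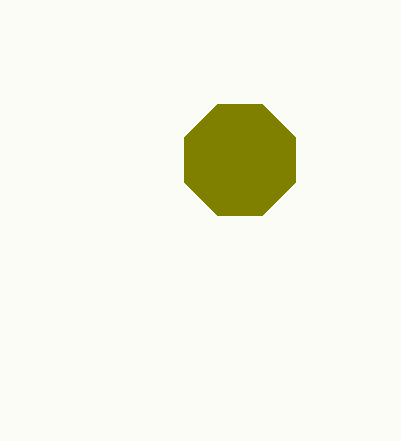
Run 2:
a = 240
b = 160
c = 60
col = 'olive'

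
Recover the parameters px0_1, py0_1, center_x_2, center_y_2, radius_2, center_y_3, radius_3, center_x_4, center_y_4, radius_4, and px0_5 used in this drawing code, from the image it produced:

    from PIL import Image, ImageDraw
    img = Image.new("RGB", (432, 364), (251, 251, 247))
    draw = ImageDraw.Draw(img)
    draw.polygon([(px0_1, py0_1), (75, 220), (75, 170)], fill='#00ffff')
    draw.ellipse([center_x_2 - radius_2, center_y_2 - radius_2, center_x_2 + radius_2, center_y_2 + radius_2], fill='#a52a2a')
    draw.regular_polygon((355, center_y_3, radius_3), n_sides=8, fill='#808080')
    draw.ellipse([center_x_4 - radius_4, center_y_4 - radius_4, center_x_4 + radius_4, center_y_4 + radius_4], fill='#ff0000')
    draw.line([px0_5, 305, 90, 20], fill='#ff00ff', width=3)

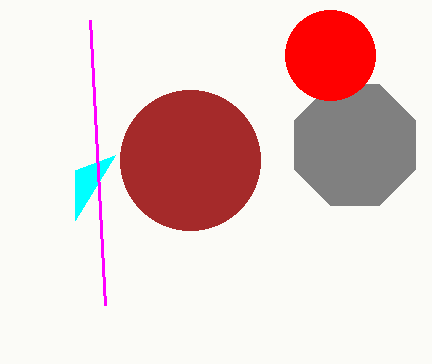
px0_1 = 115
py0_1 = 155
center_x_2 = 190
center_y_2 = 160
radius_2 = 70
center_y_3 = 145
radius_3 = 65
center_x_4 = 330
center_y_4 = 55
radius_4 = 45
px0_5 = 105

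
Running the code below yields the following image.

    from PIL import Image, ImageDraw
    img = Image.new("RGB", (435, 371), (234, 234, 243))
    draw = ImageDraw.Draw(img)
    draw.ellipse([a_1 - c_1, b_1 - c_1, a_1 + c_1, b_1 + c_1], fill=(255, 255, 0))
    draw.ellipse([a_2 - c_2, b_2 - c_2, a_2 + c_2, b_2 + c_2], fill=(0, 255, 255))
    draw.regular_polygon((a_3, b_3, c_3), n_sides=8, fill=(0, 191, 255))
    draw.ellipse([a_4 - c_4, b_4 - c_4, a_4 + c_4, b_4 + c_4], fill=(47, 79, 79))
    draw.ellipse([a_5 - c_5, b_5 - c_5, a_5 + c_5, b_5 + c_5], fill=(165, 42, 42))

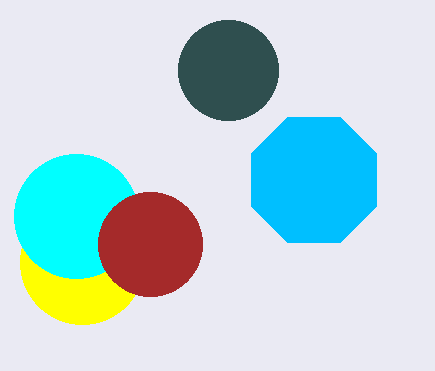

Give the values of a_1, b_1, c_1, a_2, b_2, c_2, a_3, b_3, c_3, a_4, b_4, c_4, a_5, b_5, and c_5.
a_1 = 82; b_1 = 262; c_1 = 62; a_2 = 76; b_2 = 216; c_2 = 62; a_3 = 314; b_3 = 180; c_3 = 68; a_4 = 228; b_4 = 70; c_4 = 50; a_5 = 150; b_5 = 244; c_5 = 52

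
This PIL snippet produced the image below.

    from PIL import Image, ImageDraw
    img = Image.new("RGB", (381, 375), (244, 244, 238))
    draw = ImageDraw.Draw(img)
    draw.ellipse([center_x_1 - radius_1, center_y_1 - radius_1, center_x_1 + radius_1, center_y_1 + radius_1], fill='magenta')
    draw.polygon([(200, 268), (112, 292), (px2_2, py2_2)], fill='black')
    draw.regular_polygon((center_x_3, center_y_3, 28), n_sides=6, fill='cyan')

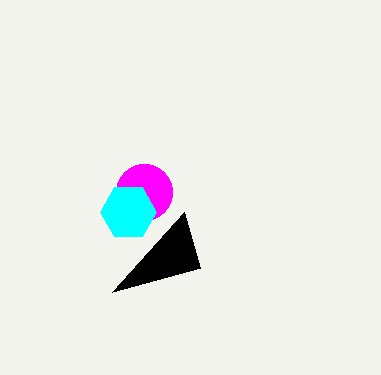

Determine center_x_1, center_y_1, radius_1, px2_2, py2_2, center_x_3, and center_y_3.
center_x_1 = 144, center_y_1 = 192, radius_1 = 28, px2_2 = 184, py2_2 = 212, center_x_3 = 128, center_y_3 = 212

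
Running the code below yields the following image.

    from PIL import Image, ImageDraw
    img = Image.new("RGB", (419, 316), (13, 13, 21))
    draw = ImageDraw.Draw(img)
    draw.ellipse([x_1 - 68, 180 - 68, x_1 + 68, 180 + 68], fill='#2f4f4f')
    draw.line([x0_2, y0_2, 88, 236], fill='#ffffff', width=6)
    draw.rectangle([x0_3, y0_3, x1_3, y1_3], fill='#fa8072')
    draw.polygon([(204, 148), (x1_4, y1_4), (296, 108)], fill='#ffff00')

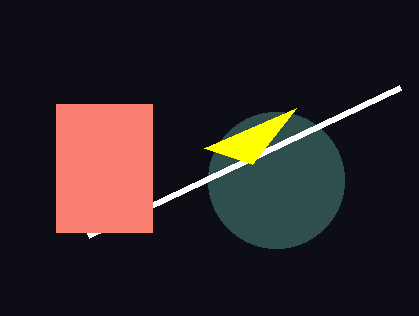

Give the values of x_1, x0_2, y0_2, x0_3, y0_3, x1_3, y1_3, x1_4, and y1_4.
x_1 = 276
x0_2 = 400
y0_2 = 88
x0_3 = 56
y0_3 = 104
x1_3 = 152
y1_3 = 232
x1_4 = 252
y1_4 = 164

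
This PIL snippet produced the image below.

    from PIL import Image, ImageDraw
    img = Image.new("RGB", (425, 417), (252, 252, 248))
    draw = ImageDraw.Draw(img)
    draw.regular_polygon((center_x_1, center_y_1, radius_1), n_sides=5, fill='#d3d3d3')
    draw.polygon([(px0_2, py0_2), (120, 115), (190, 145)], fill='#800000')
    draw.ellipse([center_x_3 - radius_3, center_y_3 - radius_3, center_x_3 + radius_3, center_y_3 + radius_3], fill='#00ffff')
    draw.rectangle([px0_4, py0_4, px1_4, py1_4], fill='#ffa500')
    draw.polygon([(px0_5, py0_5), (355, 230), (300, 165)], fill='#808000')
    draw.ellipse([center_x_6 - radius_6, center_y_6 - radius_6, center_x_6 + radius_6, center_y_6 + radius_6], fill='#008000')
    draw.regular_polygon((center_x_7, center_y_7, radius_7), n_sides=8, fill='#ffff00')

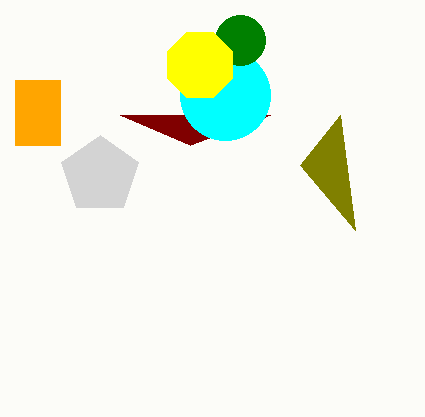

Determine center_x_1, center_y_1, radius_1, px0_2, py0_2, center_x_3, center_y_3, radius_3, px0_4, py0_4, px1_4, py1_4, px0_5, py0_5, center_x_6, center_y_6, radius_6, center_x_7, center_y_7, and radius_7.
center_x_1 = 100; center_y_1 = 175; radius_1 = 40; px0_2 = 270; py0_2 = 115; center_x_3 = 225; center_y_3 = 95; radius_3 = 45; px0_4 = 15; py0_4 = 80; px1_4 = 60; py1_4 = 145; px0_5 = 340; py0_5 = 115; center_x_6 = 240; center_y_6 = 40; radius_6 = 25; center_x_7 = 200; center_y_7 = 65; radius_7 = 35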